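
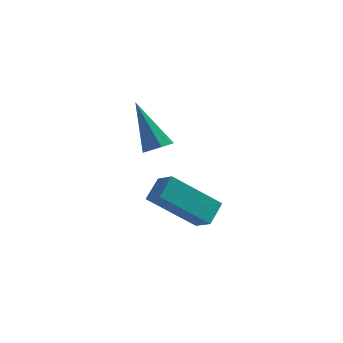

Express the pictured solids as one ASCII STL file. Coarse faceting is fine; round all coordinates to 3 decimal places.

solid 
facet normal -0.738 0.523 -0.427
outer loop
vertex 2.29 0.246 -2.332
vertex 2.452 1.003 -1.684
vertex 3.726 1.132 -3.727
endloop
endfacet
facet normal -0.161 -0.750 -0.642
outer loop
vertex 4.368 0.677 -3.356
vertex 2.29 0.246 -2.332
vertex 3.726 1.132 -3.727
endloop
endfacet
facet normal -0.738 0.523 -0.427
outer loop
vertex 3.726 1.132 -3.727
vertex 2.452 1.003 -1.684
vertex 3.888 1.89 -3.079
endloop
endfacet
facet normal 0.655 0.405 -0.638
outer loop
vertex 3.888 1.89 -3.079
vertex 4.368 0.677 -3.356
vertex 3.726 1.132 -3.727
endloop
endfacet
facet normal -0.655 -0.405 0.637
outer loop
vertex 2.29 0.246 -2.332
vertex 3.094 0.548 -1.313
vertex 2.452 1.003 -1.684
endloop
endfacet
facet normal -0.161 -0.749 -0.642
outer loop
vertex 2.932 -0.21 -1.961
vertex 2.29 0.246 -2.332
vertex 4.368 0.677 -3.356
endloop
endfacet
facet normal -0.656 -0.405 0.637
outer loop
vertex 2.932 -0.21 -1.961
vertex 3.094 0.548 -1.313
vertex 2.29 0.246 -2.332
endloop
endfacet
facet normal 0.160 0.750 0.642
outer loop
vertex 2.452 1.003 -1.684
vertex 3.094 0.548 -1.313
vertex 3.888 1.89 -3.079
endloop
endfacet
facet normal 0.656 0.405 -0.637
outer loop
vertex 4.53 1.434 -2.708
vertex 4.368 0.677 -3.356
vertex 3.888 1.89 -3.079
endloop
endfacet
facet normal 0.161 0.749 0.642
outer loop
vertex 3.888 1.89 -3.079
vertex 3.094 0.548 -1.313
vertex 4.53 1.434 -2.708
endloop
endfacet
facet normal 0.738 -0.523 0.427
outer loop
vertex 4.53 1.434 -2.708
vertex 2.932 -0.21 -1.961
vertex 4.368 0.677 -3.356
endloop
endfacet
facet normal 0.738 -0.523 0.427
outer loop
vertex 3.094 0.548 -1.313
vertex 2.932 -0.21 -1.961
vertex 4.53 1.434 -2.708
endloop
endfacet
facet normal 0.463 -0.201 -0.863
outer loop
vertex 3.174 0.403 0.245
vertex 2.685 0.435 -0.025
vertex 3.054 0.844 0.078
endloop
endfacet
facet normal 0.716 0.409 0.566
outer loop
vertex 3.174 0.403 0.245
vertex 3.054 0.844 0.078
vertex 1.735 0.845 1.745
endloop
endfacet
facet normal 0.462 -0.200 -0.864
outer loop
vertex 3.054 0.844 0.078
vertex 2.685 0.435 -0.025
vertex 2.655 0.976 -0.166
endloop
endfacet
facet normal 0.215 0.962 0.169
outer loop
vertex 3.054 0.844 0.078
vertex 2.655 0.976 -0.166
vertex 1.735 0.845 1.745
endloop
endfacet
facet normal 0.462 -0.200 -0.864
outer loop
vertex 2.655 0.976 -0.166
vertex 2.685 0.435 -0.025
vertex 2.279 0.702 -0.304
endloop
endfacet
facet normal -0.529 0.825 -0.198
outer loop
vertex 2.655 0.976 -0.166
vertex 2.279 0.702 -0.304
vertex 1.735 0.845 1.745
endloop
endfacet
facet normal 0.462 -0.200 -0.864
outer loop
vertex 2.279 0.702 -0.304
vertex 2.685 0.435 -0.025
vertex 2.208 0.226 -0.232
endloop
endfacet
facet normal -0.960 0.103 -0.262
outer loop
vertex 2.279 0.702 -0.304
vertex 2.208 0.226 -0.232
vertex 1.735 0.845 1.745
endloop
endfacet
facet normal 0.463 -0.200 -0.864
outer loop
vertex 2.208 0.226 -0.232
vertex 2.685 0.435 -0.025
vertex 2.496 -0.092 -0.004
endloop
endfacet
facet normal -0.751 -0.660 0.027
outer loop
vertex 2.208 0.226 -0.232
vertex 2.496 -0.092 -0.004
vertex 1.735 0.845 1.745
endloop
endfacet
facet normal 0.463 -0.200 -0.864
outer loop
vertex 2.496 -0.092 -0.004
vertex 2.685 0.435 -0.025
vertex 2.926 -0.013 0.208
endloop
endfacet
facet normal -0.059 -0.890 0.451
outer loop
vertex 2.496 -0.092 -0.004
vertex 2.926 -0.013 0.208
vertex 1.735 0.845 1.745
endloop
endfacet
facet normal 0.464 -0.200 -0.863
outer loop
vertex 2.926 -0.013 0.208
vertex 2.685 0.435 -0.025
vertex 3.174 0.403 0.245
endloop
endfacet
facet normal 0.593 -0.415 0.691
outer loop
vertex 2.926 -0.013 0.208
vertex 3.174 0.403 0.245
vertex 1.735 0.845 1.745
endloop
endfacet

endsolid


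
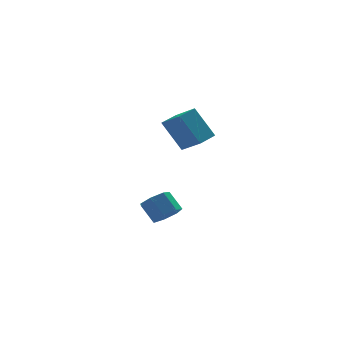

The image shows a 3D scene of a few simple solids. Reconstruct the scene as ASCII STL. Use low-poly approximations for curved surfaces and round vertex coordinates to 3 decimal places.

solid 
facet normal -0.832 -0.530 -0.164
outer loop
vertex -0.204 -3.53 2.815
vertex -0.878 -2.914 4.237
vertex -0.683 -2.581 2.177
endloop
endfacet
facet normal 0.398 -0.365 -0.842
outer loop
vertex 0.158 -2.046 2.343
vertex -0.204 -3.53 2.815
vertex -0.683 -2.581 2.177
endloop
endfacet
facet normal -0.832 -0.530 -0.164
outer loop
vertex -0.683 -2.581 2.177
vertex -0.878 -2.914 4.237
vertex -1.356 -1.965 3.599
endloop
endfacet
facet normal -0.386 0.766 -0.514
outer loop
vertex -1.356 -1.965 3.599
vertex 0.158 -2.046 2.343
vertex -0.683 -2.581 2.177
endloop
endfacet
facet normal 0.386 -0.766 0.515
outer loop
vertex -0.204 -3.53 2.815
vertex -0.037 -2.379 4.403
vertex -0.878 -2.914 4.237
endloop
endfacet
facet normal 0.399 -0.365 -0.841
outer loop
vertex 0.636 -2.995 2.981
vertex -0.204 -3.53 2.815
vertex 0.158 -2.046 2.343
endloop
endfacet
facet normal 0.386 -0.766 0.514
outer loop
vertex 0.636 -2.995 2.981
vertex -0.037 -2.379 4.403
vertex -0.204 -3.53 2.815
endloop
endfacet
facet normal -0.398 0.365 0.841
outer loop
vertex -0.878 -2.914 4.237
vertex -0.037 -2.379 4.403
vertex -1.356 -1.965 3.599
endloop
endfacet
facet normal -0.386 0.766 -0.515
outer loop
vertex -0.516 -1.43 3.765
vertex 0.158 -2.046 2.343
vertex -1.356 -1.965 3.599
endloop
endfacet
facet normal -0.399 0.365 0.842
outer loop
vertex -1.356 -1.965 3.599
vertex -0.037 -2.379 4.403
vertex -0.516 -1.43 3.765
endloop
endfacet
facet normal 0.832 0.530 0.165
outer loop
vertex -0.516 -1.43 3.765
vertex 0.636 -2.995 2.981
vertex 0.158 -2.046 2.343
endloop
endfacet
facet normal 0.832 0.530 0.164
outer loop
vertex -0.037 -2.379 4.403
vertex 0.636 -2.995 2.981
vertex -0.516 -1.43 3.765
endloop
endfacet
facet normal 0.311 -0.618 -0.722
outer loop
vertex -0.135 -1.171 -1.882
vertex -0.809 -1.13 -2.207
vertex -0.208 -0.696 -2.32
endloop
endfacet
facet normal 0.944 0.290 0.158
outer loop
vertex -0.135 -1.171 -1.882
vertex -0.208 -0.696 -2.32
vertex -0.477 -0.491 -1.087
endloop
endfacet
facet normal 0.944 0.291 0.158
outer loop
vertex -0.477 -0.491 -1.087
vertex -0.208 -0.696 -2.32
vertex -0.55 -0.016 -1.526
endloop
endfacet
facet normal -0.311 0.619 0.721
outer loop
vertex -0.477 -0.491 -1.087
vertex -0.55 -0.016 -1.526
vertex -1.151 -0.45 -1.413
endloop
endfacet
facet normal 0.310 -0.618 -0.723
outer loop
vertex -0.208 -0.696 -2.32
vertex -0.809 -1.13 -2.207
vertex -0.734 -0.547 -2.673
endloop
endfacet
facet normal 0.501 0.752 -0.429
outer loop
vertex -0.208 -0.696 -2.32
vertex -0.734 -0.547 -2.673
vertex -0.55 -0.016 -1.526
endloop
endfacet
facet normal 0.501 0.752 -0.429
outer loop
vertex -0.55 -0.016 -1.526
vertex -0.734 -0.547 -2.673
vertex -1.076 0.133 -1.879
endloop
endfacet
facet normal -0.310 0.618 0.723
outer loop
vertex -0.55 -0.016 -1.526
vertex -1.076 0.133 -1.879
vertex -1.151 -0.45 -1.413
endloop
endfacet
facet normal 0.312 -0.617 -0.722
outer loop
vertex -0.734 -0.547 -2.673
vertex -0.809 -1.13 -2.207
vertex -1.316 -0.838 -2.676
endloop
endfacet
facet normal -0.320 0.647 -0.692
outer loop
vertex -0.734 -0.547 -2.673
vertex -1.316 -0.838 -2.676
vertex -1.076 0.133 -1.879
endloop
endfacet
facet normal -0.321 0.647 -0.692
outer loop
vertex -1.076 0.133 -1.879
vertex -1.316 -0.838 -2.676
vertex -1.658 -0.158 -1.881
endloop
endfacet
facet normal -0.311 0.617 0.722
outer loop
vertex -1.076 0.133 -1.879
vertex -1.658 -0.158 -1.881
vertex -1.151 -0.45 -1.413
endloop
endfacet
facet normal 0.311 -0.619 -0.721
outer loop
vertex -1.316 -0.838 -2.676
vertex -0.809 -1.13 -2.207
vertex -1.517 -1.348 -2.325
endloop
endfacet
facet normal -0.899 0.055 -0.434
outer loop
vertex -1.316 -0.838 -2.676
vertex -1.517 -1.348 -2.325
vertex -1.658 -0.158 -1.881
endloop
endfacet
facet normal -0.899 0.056 -0.435
outer loop
vertex -1.658 -0.158 -1.881
vertex -1.517 -1.348 -2.325
vertex -1.859 -0.668 -1.531
endloop
endfacet
facet normal -0.311 0.618 0.722
outer loop
vertex -1.658 -0.158 -1.881
vertex -1.859 -0.668 -1.531
vertex -1.151 -0.45 -1.413
endloop
endfacet
facet normal 0.311 -0.618 -0.722
outer loop
vertex -1.517 -1.348 -2.325
vertex -0.809 -1.13 -2.207
vertex -1.184 -1.694 -1.886
endloop
endfacet
facet normal -0.801 -0.579 0.151
outer loop
vertex -1.517 -1.348 -2.325
vertex -1.184 -1.694 -1.886
vertex -1.859 -0.668 -1.531
endloop
endfacet
facet normal -0.801 -0.579 0.151
outer loop
vertex -1.859 -0.668 -1.531
vertex -1.184 -1.694 -1.886
vertex -1.526 -1.014 -1.091
endloop
endfacet
facet normal -0.311 0.619 0.722
outer loop
vertex -1.859 -0.668 -1.531
vertex -1.526 -1.014 -1.091
vertex -1.151 -0.45 -1.413
endloop
endfacet
facet normal 0.312 -0.618 -0.722
outer loop
vertex -1.184 -1.694 -1.886
vertex -0.809 -1.13 -2.207
vertex -0.569 -1.615 -1.688
endloop
endfacet
facet normal -0.100 -0.777 0.621
outer loop
vertex -1.184 -1.694 -1.886
vertex -0.569 -1.615 -1.688
vertex -1.526 -1.014 -1.091
endloop
endfacet
facet normal -0.100 -0.777 0.621
outer loop
vertex -1.526 -1.014 -1.091
vertex -0.569 -1.615 -1.688
vertex -0.911 -0.936 -0.894
endloop
endfacet
facet normal -0.310 0.618 0.722
outer loop
vertex -1.526 -1.014 -1.091
vertex -0.911 -0.936 -0.894
vertex -1.151 -0.45 -1.413
endloop
endfacet
facet normal 0.310 -0.619 -0.722
outer loop
vertex -0.569 -1.615 -1.688
vertex -0.809 -1.13 -2.207
vertex -0.135 -1.171 -1.882
endloop
endfacet
facet normal 0.677 -0.389 0.624
outer loop
vertex -0.569 -1.615 -1.688
vertex -0.135 -1.171 -1.882
vertex -0.911 -0.936 -0.894
endloop
endfacet
facet normal 0.677 -0.389 0.624
outer loop
vertex -0.911 -0.936 -0.894
vertex -0.135 -1.171 -1.882
vertex -0.477 -0.491 -1.087
endloop
endfacet
facet normal -0.312 0.617 0.722
outer loop
vertex -0.911 -0.936 -0.894
vertex -0.477 -0.491 -1.087
vertex -1.151 -0.45 -1.413
endloop
endfacet

endsolid


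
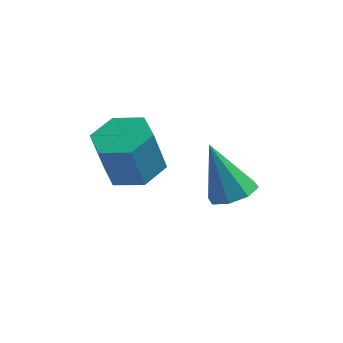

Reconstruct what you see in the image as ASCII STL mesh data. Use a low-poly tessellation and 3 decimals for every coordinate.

solid 
facet normal 0.411 -0.233 -0.881
outer loop
vertex 3.781 -0.378 -0.255
vertex 3.392 0.013 -0.54
vertex 3.957 0.061 -0.289
endloop
endfacet
facet normal 0.634 -0.196 0.748
outer loop
vertex 3.781 -0.378 -0.255
vertex 3.957 0.061 -0.289
vertex 2.768 0.367 0.8
endloop
endfacet
facet normal 0.411 -0.234 -0.881
outer loop
vertex 3.957 0.061 -0.289
vertex 3.392 0.013 -0.54
vertex 3.803 0.472 -0.47
endloop
endfacet
facet normal 0.652 0.497 0.573
outer loop
vertex 3.957 0.061 -0.289
vertex 3.803 0.472 -0.47
vertex 2.768 0.367 0.8
endloop
endfacet
facet normal 0.411 -0.234 -0.881
outer loop
vertex 3.803 0.472 -0.47
vertex 3.392 0.013 -0.54
vertex 3.408 0.613 -0.692
endloop
endfacet
facet normal 0.202 0.949 0.243
outer loop
vertex 3.803 0.472 -0.47
vertex 3.408 0.613 -0.692
vertex 2.768 0.367 0.8
endloop
endfacet
facet normal 0.410 -0.234 -0.882
outer loop
vertex 3.408 0.613 -0.692
vertex 3.392 0.013 -0.54
vertex 3.004 0.403 -0.824
endloop
endfacet
facet normal -0.449 0.892 -0.045
outer loop
vertex 3.408 0.613 -0.692
vertex 3.004 0.403 -0.824
vertex 2.768 0.367 0.8
endloop
endfacet
facet normal 0.410 -0.234 -0.881
outer loop
vertex 3.004 0.403 -0.824
vertex 3.392 0.013 -0.54
vertex 2.827 -0.036 -0.79
endloop
endfacet
facet normal -0.923 0.363 -0.126
outer loop
vertex 3.004 0.403 -0.824
vertex 2.827 -0.036 -0.79
vertex 2.768 0.367 0.8
endloop
endfacet
facet normal 0.410 -0.233 -0.882
outer loop
vertex 2.827 -0.036 -0.79
vertex 3.392 0.013 -0.54
vertex 2.982 -0.447 -0.609
endloop
endfacet
facet normal -0.942 -0.333 0.050
outer loop
vertex 2.827 -0.036 -0.79
vertex 2.982 -0.447 -0.609
vertex 2.768 0.367 0.8
endloop
endfacet
facet normal 0.410 -0.233 -0.882
outer loop
vertex 2.982 -0.447 -0.609
vertex 3.392 0.013 -0.54
vertex 3.377 -0.588 -0.388
endloop
endfacet
facet normal -0.492 -0.784 0.378
outer loop
vertex 2.982 -0.447 -0.609
vertex 3.377 -0.588 -0.388
vertex 2.768 0.367 0.8
endloop
endfacet
facet normal 0.411 -0.233 -0.881
outer loop
vertex 3.377 -0.588 -0.388
vertex 3.392 0.013 -0.54
vertex 3.781 -0.378 -0.255
endloop
endfacet
facet normal 0.159 -0.728 0.667
outer loop
vertex 3.377 -0.588 -0.388
vertex 3.781 -0.378 -0.255
vertex 2.768 0.367 0.8
endloop
endfacet
facet normal 0.220 0.098 -0.970
outer loop
vertex 2.173 -1.673 1.708
vertex 1.472 -1.632 1.553
vertex 1.844 -1.033 1.698
endloop
endfacet
facet normal 0.862 0.447 0.241
outer loop
vertex 2.173 -1.673 1.708
vertex 1.844 -1.033 1.698
vertex 1.91 -1.79 2.863
endloop
endfacet
facet normal 0.862 0.446 0.241
outer loop
vertex 1.91 -1.79 2.863
vertex 1.844 -1.033 1.698
vertex 1.581 -1.149 2.853
endloop
endfacet
facet normal -0.221 -0.099 0.970
outer loop
vertex 1.91 -1.79 2.863
vertex 1.581 -1.149 2.853
vertex 1.208 -1.748 2.707
endloop
endfacet
facet normal 0.221 0.097 -0.970
outer loop
vertex 1.844 -1.033 1.698
vertex 1.472 -1.632 1.553
vertex 1.142 -0.992 1.542
endloop
endfacet
facet normal 0.034 0.994 0.108
outer loop
vertex 1.844 -1.033 1.698
vertex 1.142 -0.992 1.542
vertex 1.581 -1.149 2.853
endloop
endfacet
facet normal 0.034 0.994 0.108
outer loop
vertex 1.581 -1.149 2.853
vertex 1.142 -0.992 1.542
vertex 0.879 -1.108 2.697
endloop
endfacet
facet normal -0.221 -0.099 0.970
outer loop
vertex 1.581 -1.149 2.853
vertex 0.879 -1.108 2.697
vertex 1.208 -1.748 2.707
endloop
endfacet
facet normal 0.221 0.098 -0.970
outer loop
vertex 1.142 -0.992 1.542
vertex 1.472 -1.632 1.553
vertex 0.77 -1.59 1.397
endloop
endfacet
facet normal -0.827 0.547 -0.133
outer loop
vertex 1.142 -0.992 1.542
vertex 0.77 -1.59 1.397
vertex 0.879 -1.108 2.697
endloop
endfacet
facet normal -0.827 0.546 -0.133
outer loop
vertex 0.879 -1.108 2.697
vertex 0.77 -1.59 1.397
vertex 0.507 -1.707 2.552
endloop
endfacet
facet normal -0.220 -0.098 0.970
outer loop
vertex 0.879 -1.108 2.697
vertex 0.507 -1.707 2.552
vertex 1.208 -1.748 2.707
endloop
endfacet
facet normal 0.221 0.099 -0.970
outer loop
vertex 0.77 -1.59 1.397
vertex 1.472 -1.632 1.553
vertex 1.099 -2.231 1.407
endloop
endfacet
facet normal -0.862 -0.446 -0.241
outer loop
vertex 0.77 -1.59 1.397
vertex 1.099 -2.231 1.407
vertex 0.507 -1.707 2.552
endloop
endfacet
facet normal -0.862 -0.447 -0.241
outer loop
vertex 0.507 -1.707 2.552
vertex 1.099 -2.231 1.407
vertex 0.836 -2.347 2.562
endloop
endfacet
facet normal -0.220 -0.098 0.970
outer loop
vertex 0.507 -1.707 2.552
vertex 0.836 -2.347 2.562
vertex 1.208 -1.748 2.707
endloop
endfacet
facet normal 0.221 0.099 -0.970
outer loop
vertex 1.099 -2.231 1.407
vertex 1.472 -1.632 1.553
vertex 1.801 -2.272 1.563
endloop
endfacet
facet normal -0.034 -0.994 -0.108
outer loop
vertex 1.099 -2.231 1.407
vertex 1.801 -2.272 1.563
vertex 0.836 -2.347 2.562
endloop
endfacet
facet normal -0.034 -0.994 -0.108
outer loop
vertex 0.836 -2.347 2.562
vertex 1.801 -2.272 1.563
vertex 1.538 -2.388 2.718
endloop
endfacet
facet normal -0.221 -0.097 0.970
outer loop
vertex 0.836 -2.347 2.562
vertex 1.538 -2.388 2.718
vertex 1.208 -1.748 2.707
endloop
endfacet
facet normal 0.220 0.098 -0.970
outer loop
vertex 1.801 -2.272 1.563
vertex 1.472 -1.632 1.553
vertex 2.173 -1.673 1.708
endloop
endfacet
facet normal 0.827 -0.546 0.134
outer loop
vertex 1.801 -2.272 1.563
vertex 2.173 -1.673 1.708
vertex 1.538 -2.388 2.718
endloop
endfacet
facet normal 0.827 -0.547 0.133
outer loop
vertex 1.538 -2.388 2.718
vertex 2.173 -1.673 1.708
vertex 1.91 -1.79 2.863
endloop
endfacet
facet normal -0.221 -0.098 0.970
outer loop
vertex 1.538 -2.388 2.718
vertex 1.91 -1.79 2.863
vertex 1.208 -1.748 2.707
endloop
endfacet

endsolid


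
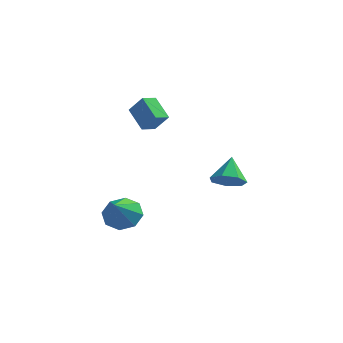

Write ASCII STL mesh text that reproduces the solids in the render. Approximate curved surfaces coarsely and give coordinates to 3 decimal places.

solid 
facet normal -0.650 0.468 0.599
outer loop
vertex -2.167 2.939 2.367
vertex -1.807 3.694 2.167
vertex -2.935 3.058 1.44
endloop
endfacet
facet normal -0.417 -0.878 0.233
outer loop
vertex -1.973 2.366 0.553
vertex -2.167 2.939 2.367
vertex -2.935 3.058 1.44
endloop
endfacet
facet normal -0.650 0.469 0.598
outer loop
vertex -2.935 3.058 1.44
vertex -1.807 3.694 2.167
vertex -2.575 3.814 1.239
endloop
endfacet
facet normal -0.635 0.099 -0.766
outer loop
vertex -2.575 3.814 1.239
vertex -1.973 2.366 0.553
vertex -2.935 3.058 1.44
endloop
endfacet
facet normal 0.635 -0.100 0.766
outer loop
vertex -2.167 2.939 2.367
vertex -0.845 3.002 1.28
vertex -1.807 3.694 2.167
endloop
endfacet
facet normal -0.418 -0.878 0.233
outer loop
vertex -1.205 2.246 1.481
vertex -2.167 2.939 2.367
vertex -1.973 2.366 0.553
endloop
endfacet
facet normal 0.635 -0.099 0.766
outer loop
vertex -1.205 2.246 1.481
vertex -0.845 3.002 1.28
vertex -2.167 2.939 2.367
endloop
endfacet
facet normal 0.418 0.878 -0.232
outer loop
vertex -1.807 3.694 2.167
vertex -0.845 3.002 1.28
vertex -2.575 3.814 1.239
endloop
endfacet
facet normal -0.634 0.099 -0.767
outer loop
vertex -1.613 3.121 0.353
vertex -1.973 2.366 0.553
vertex -2.575 3.814 1.239
endloop
endfacet
facet normal 0.418 0.878 -0.233
outer loop
vertex -2.575 3.814 1.239
vertex -0.845 3.002 1.28
vertex -1.613 3.121 0.353
endloop
endfacet
facet normal 0.650 -0.468 -0.598
outer loop
vertex -1.613 3.121 0.353
vertex -1.205 2.246 1.481
vertex -1.973 2.366 0.553
endloop
endfacet
facet normal 0.650 -0.469 -0.599
outer loop
vertex -0.845 3.002 1.28
vertex -1.205 2.246 1.481
vertex -1.613 3.121 0.353
endloop
endfacet
facet normal 0.133 -0.678 -0.722
outer loop
vertex 3.985 -0.198 -1.13
vertex 3.55 -0.786 -0.658
vertex 3.239 -0.223 -1.244
endloop
endfacet
facet normal 0.008 0.965 -0.261
outer loop
vertex 3.985 -0.198 -1.13
vertex 3.239 -0.223 -1.244
vertex 3.35 0.226 0.418
endloop
endfacet
facet normal 0.133 -0.678 -0.723
outer loop
vertex 3.239 -0.223 -1.244
vertex 3.55 -0.786 -0.658
vertex 2.727 -0.671 -0.918
endloop
endfacet
facet normal -0.701 0.698 -0.142
outer loop
vertex 3.239 -0.223 -1.244
vertex 2.727 -0.671 -0.918
vertex 3.35 0.226 0.418
endloop
endfacet
facet normal 0.133 -0.679 -0.722
outer loop
vertex 2.727 -0.671 -0.918
vertex 3.55 -0.786 -0.658
vertex 2.834 -1.206 -0.395
endloop
endfacet
facet normal -0.930 0.144 0.337
outer loop
vertex 2.727 -0.671 -0.918
vertex 2.834 -1.206 -0.395
vertex 3.35 0.226 0.418
endloop
endfacet
facet normal 0.133 -0.679 -0.722
outer loop
vertex 2.834 -1.206 -0.395
vertex 3.55 -0.786 -0.658
vertex 3.48 -1.424 -0.071
endloop
endfacet
facet normal -0.504 -0.282 0.816
outer loop
vertex 2.834 -1.206 -0.395
vertex 3.48 -1.424 -0.071
vertex 3.35 0.226 0.418
endloop
endfacet
facet normal 0.135 -0.679 -0.722
outer loop
vertex 3.48 -1.424 -0.071
vertex 3.55 -0.786 -0.658
vertex 4.178 -1.161 -0.188
endloop
endfacet
facet normal 0.253 -0.257 0.933
outer loop
vertex 3.48 -1.424 -0.071
vertex 4.178 -1.161 -0.188
vertex 3.35 0.226 0.418
endloop
endfacet
facet normal 0.134 -0.680 -0.721
outer loop
vertex 4.178 -1.161 -0.188
vertex 3.55 -0.786 -0.658
vertex 4.403 -0.616 -0.66
endloop
endfacet
facet normal 0.774 0.200 0.600
outer loop
vertex 4.178 -1.161 -0.188
vertex 4.403 -0.616 -0.66
vertex 3.35 0.226 0.418
endloop
endfacet
facet normal 0.134 -0.679 -0.722
outer loop
vertex 4.403 -0.616 -0.66
vertex 3.55 -0.786 -0.658
vertex 3.985 -0.198 -1.13
endloop
endfacet
facet normal 0.665 0.743 0.069
outer loop
vertex 4.403 -0.616 -0.66
vertex 3.985 -0.198 -1.13
vertex 3.35 0.226 0.418
endloop
endfacet
facet normal -0.094 0.740 -0.666
outer loop
vertex -0.067 -2.907 -3.212
vertex -0.831 -2.564 -2.723
vertex 0.127 -2.414 -2.692
endloop
endfacet
facet normal 0.895 -0.438 0.081
outer loop
vertex -0.067 -2.907 -3.212
vertex 0.127 -2.414 -2.692
vertex -0.669 -3.836 -1.577
endloop
endfacet
facet normal -0.094 0.739 -0.668
outer loop
vertex 0.127 -2.414 -2.692
vertex -0.831 -2.564 -2.723
vertex -0.241 -2.008 -2.191
endloop
endfacet
facet normal 0.809 0.008 0.588
outer loop
vertex 0.127 -2.414 -2.692
vertex -0.241 -2.008 -2.191
vertex -0.669 -3.836 -1.577
endloop
endfacet
facet normal -0.096 0.739 -0.667
outer loop
vertex -0.241 -2.008 -2.191
vertex -0.831 -2.564 -2.723
vertex -0.954 -1.929 -2.001
endloop
endfacet
facet normal 0.275 0.248 0.929
outer loop
vertex -0.241 -2.008 -2.191
vertex -0.954 -1.929 -2.001
vertex -0.669 -3.836 -1.577
endloop
endfacet
facet normal -0.094 0.740 -0.666
outer loop
vertex -0.954 -1.929 -2.001
vertex -0.831 -2.564 -2.723
vertex -1.596 -2.221 -2.235
endloop
endfacet
facet normal -0.396 0.143 0.907
outer loop
vertex -0.954 -1.929 -2.001
vertex -1.596 -2.221 -2.235
vertex -0.669 -3.836 -1.577
endloop
endfacet
facet normal -0.094 0.739 -0.667
outer loop
vertex -1.596 -2.221 -2.235
vertex -0.831 -2.564 -2.723
vertex -1.789 -2.715 -2.755
endloop
endfacet
facet normal -0.809 -0.246 0.534
outer loop
vertex -1.596 -2.221 -2.235
vertex -1.789 -2.715 -2.755
vertex -0.669 -3.836 -1.577
endloop
endfacet
facet normal -0.094 0.739 -0.667
outer loop
vertex -1.789 -2.715 -2.755
vertex -0.831 -2.564 -2.723
vertex -1.421 -3.12 -3.256
endloop
endfacet
facet normal -0.722 -0.691 0.029
outer loop
vertex -1.789 -2.715 -2.755
vertex -1.421 -3.12 -3.256
vertex -0.669 -3.836 -1.577
endloop
endfacet
facet normal -0.095 0.739 -0.667
outer loop
vertex -1.421 -3.12 -3.256
vertex -0.831 -2.564 -2.723
vertex -0.708 -3.2 -3.446
endloop
endfacet
facet normal -0.188 -0.931 -0.313
outer loop
vertex -1.421 -3.12 -3.256
vertex -0.708 -3.2 -3.446
vertex -0.669 -3.836 -1.577
endloop
endfacet
facet normal -0.095 0.739 -0.667
outer loop
vertex -0.708 -3.2 -3.446
vertex -0.831 -2.564 -2.723
vertex -0.067 -2.907 -3.212
endloop
endfacet
facet normal 0.484 -0.826 -0.291
outer loop
vertex -0.708 -3.2 -3.446
vertex -0.067 -2.907 -3.212
vertex -0.669 -3.836 -1.577
endloop
endfacet

endsolid


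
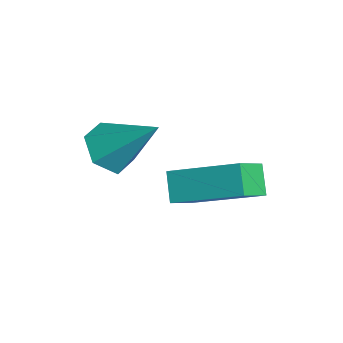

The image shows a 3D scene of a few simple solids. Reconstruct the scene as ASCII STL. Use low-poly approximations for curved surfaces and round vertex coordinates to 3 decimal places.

solid 
facet normal -0.500 -0.769 -0.398
outer loop
vertex 3.163 1.265 0.401
vertex 2.578 1.97 -0.227
vertex 3.768 1.201 -0.235
endloop
endfacet
facet normal 0.527 -0.635 0.565
outer loop
vertex 4.722 2.67 0.527
vertex 3.163 1.265 0.401
vertex 3.768 1.201 -0.235
endloop
endfacet
facet normal -0.500 -0.769 -0.399
outer loop
vertex 3.768 1.201 -0.235
vertex 2.578 1.97 -0.227
vertex 3.183 1.906 -0.862
endloop
endfacet
facet normal 0.688 -0.072 -0.722
outer loop
vertex 3.183 1.906 -0.862
vertex 4.722 2.67 0.527
vertex 3.768 1.201 -0.235
endloop
endfacet
facet normal -0.688 0.072 0.722
outer loop
vertex 3.163 1.265 0.401
vertex 3.532 3.439 0.535
vertex 2.578 1.97 -0.227
endloop
endfacet
facet normal 0.526 -0.635 0.566
outer loop
vertex 4.117 2.734 1.162
vertex 3.163 1.265 0.401
vertex 4.722 2.67 0.527
endloop
endfacet
facet normal -0.688 0.072 0.723
outer loop
vertex 4.117 2.734 1.162
vertex 3.532 3.439 0.535
vertex 3.163 1.265 0.401
endloop
endfacet
facet normal -0.526 0.635 -0.565
outer loop
vertex 2.578 1.97 -0.227
vertex 3.532 3.439 0.535
vertex 3.183 1.906 -0.862
endloop
endfacet
facet normal 0.688 -0.073 -0.722
outer loop
vertex 4.137 3.375 -0.101
vertex 4.722 2.67 0.527
vertex 3.183 1.906 -0.862
endloop
endfacet
facet normal -0.527 0.635 -0.565
outer loop
vertex 3.183 1.906 -0.862
vertex 3.532 3.439 0.535
vertex 4.137 3.375 -0.101
endloop
endfacet
facet normal 0.499 0.769 0.398
outer loop
vertex 4.137 3.375 -0.101
vertex 4.117 2.734 1.162
vertex 4.722 2.67 0.527
endloop
endfacet
facet normal 0.500 0.769 0.398
outer loop
vertex 3.532 3.439 0.535
vertex 4.117 2.734 1.162
vertex 4.137 3.375 -0.101
endloop
endfacet
facet normal -0.463 -0.570 -0.679
outer loop
vertex 2.67 0.232 0.104
vertex 2.065 0.161 0.576
vertex 2.093 0.741 0.07
endloop
endfacet
facet normal 0.608 0.659 -0.443
outer loop
vertex 2.67 0.232 0.104
vertex 2.093 0.741 0.07
vertex 2.875 1.159 1.764
endloop
endfacet
facet normal -0.464 -0.570 -0.679
outer loop
vertex 2.093 0.741 0.07
vertex 2.065 0.161 0.576
vertex 1.488 0.671 0.542
endloop
endfacet
facet normal -0.219 0.966 -0.137
outer loop
vertex 2.093 0.741 0.07
vertex 1.488 0.671 0.542
vertex 2.875 1.159 1.764
endloop
endfacet
facet normal -0.463 -0.569 -0.679
outer loop
vertex 1.488 0.671 0.542
vertex 2.065 0.161 0.576
vertex 1.46 0.091 1.047
endloop
endfacet
facet normal -0.663 0.510 0.549
outer loop
vertex 1.488 0.671 0.542
vertex 1.46 0.091 1.047
vertex 2.875 1.159 1.764
endloop
endfacet
facet normal -0.462 -0.571 -0.679
outer loop
vertex 1.46 0.091 1.047
vertex 2.065 0.161 0.576
vertex 2.037 -0.418 1.082
endloop
endfacet
facet normal -0.279 -0.252 0.927
outer loop
vertex 1.46 0.091 1.047
vertex 2.037 -0.418 1.082
vertex 2.875 1.159 1.764
endloop
endfacet
facet normal -0.464 -0.570 -0.678
outer loop
vertex 2.037 -0.418 1.082
vertex 2.065 0.161 0.576
vertex 2.641 -0.348 0.61
endloop
endfacet
facet normal 0.549 -0.560 0.620
outer loop
vertex 2.037 -0.418 1.082
vertex 2.641 -0.348 0.61
vertex 2.875 1.159 1.764
endloop
endfacet
facet normal -0.463 -0.569 -0.679
outer loop
vertex 2.641 -0.348 0.61
vertex 2.065 0.161 0.576
vertex 2.67 0.232 0.104
endloop
endfacet
facet normal 0.992 -0.105 -0.064
outer loop
vertex 2.641 -0.348 0.61
vertex 2.67 0.232 0.104
vertex 2.875 1.159 1.764
endloop
endfacet

endsolid


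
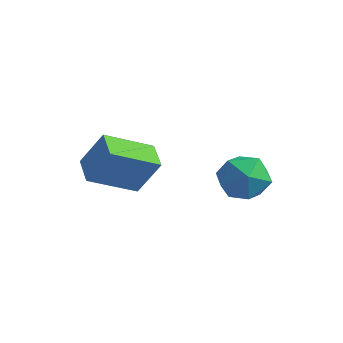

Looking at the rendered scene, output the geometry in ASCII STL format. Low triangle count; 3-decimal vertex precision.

solid 
facet normal -0.500 -0.731 0.464
outer loop
vertex -0.845 -4.132 1.216
vertex -1.706 -3.392 1.455
vertex -1.559 -4.518 -0.163
endloop
endfacet
facet normal 0.742 -0.638 -0.206
outer loop
vertex -0.554 -3.048 -1.095
vertex -0.845 -4.132 1.216
vertex -1.559 -4.518 -0.163
endloop
endfacet
facet normal -0.500 -0.731 0.463
outer loop
vertex -1.559 -4.518 -0.163
vertex -1.706 -3.392 1.455
vertex -2.42 -3.778 0.075
endloop
endfacet
facet normal -0.446 -0.242 -0.862
outer loop
vertex -2.42 -3.778 0.075
vertex -0.554 -3.048 -1.095
vertex -1.559 -4.518 -0.163
endloop
endfacet
facet normal 0.446 0.241 0.862
outer loop
vertex -0.845 -4.132 1.216
vertex -0.701 -1.922 0.523
vertex -1.706 -3.392 1.455
endloop
endfacet
facet normal 0.742 -0.638 -0.206
outer loop
vertex 0.16 -2.662 0.285
vertex -0.845 -4.132 1.216
vertex -0.554 -3.048 -1.095
endloop
endfacet
facet normal 0.446 0.241 0.862
outer loop
vertex 0.16 -2.662 0.285
vertex -0.701 -1.922 0.523
vertex -0.845 -4.132 1.216
endloop
endfacet
facet normal -0.742 0.638 0.206
outer loop
vertex -1.706 -3.392 1.455
vertex -0.701 -1.922 0.523
vertex -2.42 -3.778 0.075
endloop
endfacet
facet normal -0.446 -0.241 -0.862
outer loop
vertex -1.415 -2.308 -0.856
vertex -0.554 -3.048 -1.095
vertex -2.42 -3.778 0.075
endloop
endfacet
facet normal -0.742 0.638 0.206
outer loop
vertex -2.42 -3.778 0.075
vertex -0.701 -1.922 0.523
vertex -1.415 -2.308 -0.856
endloop
endfacet
facet normal 0.500 0.732 -0.463
outer loop
vertex -1.415 -2.308 -0.856
vertex 0.16 -2.662 0.285
vertex -0.554 -3.048 -1.095
endloop
endfacet
facet normal 0.500 0.731 -0.464
outer loop
vertex -0.701 -1.922 0.523
vertex 0.16 -2.662 0.285
vertex -1.415 -2.308 -0.856
endloop
endfacet
facet normal -0.901 0.428 -0.064
outer loop
vertex 1.633 -0.149 -1.148
vertex 1.204 -0.972 -0.611
vertex 1.572 -0.117 -0.078
endloop
endfacet
facet normal -0.386 0.921 -0.050
outer loop
vertex 1.633 -0.149 -1.148
vertex 1.572 -0.117 -0.078
vertex 2.458 0.227 -0.575
endloop
endfacet
facet normal 0.053 0.798 -0.600
outer loop
vertex 1.633 -0.149 -1.148
vertex 2.458 0.227 -0.575
vertex 2.637 -0.416 -1.415
endloop
endfacet
facet normal -0.193 0.230 -0.954
outer loop
vertex 1.633 -0.149 -1.148
vertex 2.637 -0.416 -1.415
vertex 1.862 -1.157 -1.437
endloop
endfacet
facet normal -0.782 0.001 -0.623
outer loop
vertex 1.633 -0.149 -1.148
vertex 1.862 -1.157 -1.437
vertex 1.204 -0.972 -0.611
endloop
endfacet
facet normal -0.014 0.833 0.552
outer loop
vertex 2.458 0.227 -0.575
vertex 1.572 -0.117 -0.078
vertex 2.538 -0.363 0.317
endloop
endfacet
facet normal -0.848 0.036 0.529
outer loop
vertex 1.572 -0.117 -0.078
vertex 1.204 -0.972 -0.611
vertex 1.763 -1.104 0.295
endloop
endfacet
facet normal -0.655 -0.656 -0.375
outer loop
vertex 1.204 -0.972 -0.611
vertex 1.862 -1.157 -1.437
vertex 1.942 -1.747 -0.545
endloop
endfacet
facet normal 0.299 -0.286 -0.910
outer loop
vertex 1.862 -1.157 -1.437
vertex 2.637 -0.416 -1.415
vertex 2.828 -1.403 -1.042
endloop
endfacet
facet normal 0.696 0.634 -0.337
outer loop
vertex 2.637 -0.416 -1.415
vertex 2.458 0.227 -0.575
vertex 3.196 -0.548 -0.509
endloop
endfacet
facet normal 0.193 -0.230 0.954
outer loop
vertex 2.767 -1.371 0.028
vertex 2.538 -0.363 0.317
vertex 1.763 -1.104 0.295
endloop
endfacet
facet normal -0.053 -0.798 0.600
outer loop
vertex 2.767 -1.371 0.028
vertex 1.763 -1.104 0.295
vertex 1.942 -1.747 -0.545
endloop
endfacet
facet normal 0.386 -0.921 0.050
outer loop
vertex 2.767 -1.371 0.028
vertex 1.942 -1.747 -0.545
vertex 2.828 -1.403 -1.042
endloop
endfacet
facet normal 0.901 -0.428 0.064
outer loop
vertex 2.767 -1.371 0.028
vertex 2.828 -1.403 -1.042
vertex 3.196 -0.548 -0.509
endloop
endfacet
facet normal 0.782 -0.001 0.623
outer loop
vertex 2.767 -1.371 0.028
vertex 3.196 -0.548 -0.509
vertex 2.538 -0.363 0.317
endloop
endfacet
facet normal -0.299 0.286 0.910
outer loop
vertex 1.763 -1.104 0.295
vertex 2.538 -0.363 0.317
vertex 1.572 -0.117 -0.078
endloop
endfacet
facet normal -0.696 -0.634 0.337
outer loop
vertex 1.942 -1.747 -0.545
vertex 1.763 -1.104 0.295
vertex 1.204 -0.972 -0.611
endloop
endfacet
facet normal 0.014 -0.833 -0.552
outer loop
vertex 2.828 -1.403 -1.042
vertex 1.942 -1.747 -0.545
vertex 1.862 -1.157 -1.437
endloop
endfacet
facet normal 0.848 -0.036 -0.529
outer loop
vertex 3.196 -0.548 -0.509
vertex 2.828 -1.403 -1.042
vertex 2.637 -0.416 -1.415
endloop
endfacet
facet normal 0.655 0.656 0.375
outer loop
vertex 2.538 -0.363 0.317
vertex 3.196 -0.548 -0.509
vertex 2.458 0.227 -0.575
endloop
endfacet

endsolid


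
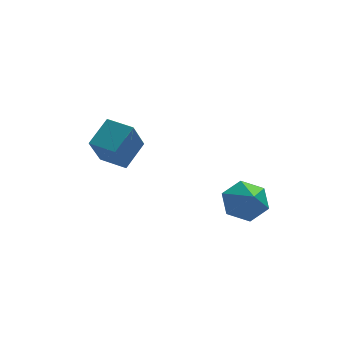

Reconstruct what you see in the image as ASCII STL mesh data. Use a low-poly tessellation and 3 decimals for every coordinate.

solid 
facet normal -0.290 -0.454 0.843
outer loop
vertex 0.469 0.993 0.212
vertex -0.37 1.685 0.296
vertex -0.26 0.192 -0.47
endloop
endfacet
facet normal 0.769 -0.635 -0.077
outer loop
vertex 0.19 0.895 -1.776
vertex 0.469 0.993 0.212
vertex -0.26 0.192 -0.47
endloop
endfacet
facet normal -0.290 -0.454 0.843
outer loop
vertex -0.26 0.192 -0.47
vertex -0.37 1.685 0.296
vertex -1.098 0.883 -0.386
endloop
endfacet
facet normal -0.569 -0.626 -0.533
outer loop
vertex -1.098 0.883 -0.386
vertex 0.19 0.895 -1.776
vertex -0.26 0.192 -0.47
endloop
endfacet
facet normal 0.569 0.626 0.533
outer loop
vertex 0.469 0.993 0.212
vertex 0.08 2.388 -1.01
vertex -0.37 1.685 0.296
endloop
endfacet
facet normal 0.770 -0.634 -0.077
outer loop
vertex 0.918 1.697 -1.094
vertex 0.469 0.993 0.212
vertex 0.19 0.895 -1.776
endloop
endfacet
facet normal 0.569 0.626 0.533
outer loop
vertex 0.918 1.697 -1.094
vertex 0.08 2.388 -1.01
vertex 0.469 0.993 0.212
endloop
endfacet
facet normal -0.770 0.634 0.076
outer loop
vertex -0.37 1.685 0.296
vertex 0.08 2.388 -1.01
vertex -1.098 0.883 -0.386
endloop
endfacet
facet normal -0.569 -0.626 -0.533
outer loop
vertex -0.649 1.587 -1.692
vertex 0.19 0.895 -1.776
vertex -1.098 0.883 -0.386
endloop
endfacet
facet normal -0.769 0.634 0.077
outer loop
vertex -1.098 0.883 -0.386
vertex 0.08 2.388 -1.01
vertex -0.649 1.587 -1.692
endloop
endfacet
facet normal 0.290 0.454 -0.843
outer loop
vertex -0.649 1.587 -1.692
vertex 0.918 1.697 -1.094
vertex 0.19 0.895 -1.776
endloop
endfacet
facet normal 0.290 0.454 -0.843
outer loop
vertex 0.08 2.388 -1.01
vertex 0.918 1.697 -1.094
vertex -0.649 1.587 -1.692
endloop
endfacet
facet normal -0.096 0.741 -0.664
outer loop
vertex 4.635 -2.334 -2.112
vertex 3.861 -2.144 -1.788
vertex 4.565 -1.767 -1.469
endloop
endfacet
facet normal 0.898 -0.277 0.342
outer loop
vertex 4.635 -2.334 -2.112
vertex 4.565 -1.767 -1.469
vertex 3.979 -3.056 -0.972
endloop
endfacet
facet normal -0.096 0.741 -0.664
outer loop
vertex 4.565 -1.767 -1.469
vertex 3.861 -2.144 -1.788
vertex 3.792 -1.577 -1.145
endloop
endfacet
facet normal 0.414 0.157 0.896
outer loop
vertex 4.565 -1.767 -1.469
vertex 3.792 -1.577 -1.145
vertex 3.979 -3.056 -0.972
endloop
endfacet
facet normal -0.096 0.741 -0.664
outer loop
vertex 3.792 -1.577 -1.145
vertex 3.861 -2.144 -1.788
vertex 3.088 -1.954 -1.464
endloop
endfacet
facet normal -0.434 0.050 0.899
outer loop
vertex 3.792 -1.577 -1.145
vertex 3.088 -1.954 -1.464
vertex 3.979 -3.056 -0.972
endloop
endfacet
facet normal -0.095 0.743 -0.663
outer loop
vertex 3.088 -1.954 -1.464
vertex 3.861 -2.144 -1.788
vertex 3.157 -2.52 -2.108
endloop
endfacet
facet normal -0.799 -0.491 0.346
outer loop
vertex 3.088 -1.954 -1.464
vertex 3.157 -2.52 -2.108
vertex 3.979 -3.056 -0.972
endloop
endfacet
facet normal -0.095 0.742 -0.664
outer loop
vertex 3.157 -2.52 -2.108
vertex 3.861 -2.144 -1.788
vertex 3.931 -2.71 -2.431
endloop
endfacet
facet normal -0.315 -0.926 -0.209
outer loop
vertex 3.157 -2.52 -2.108
vertex 3.931 -2.71 -2.431
vertex 3.979 -3.056 -0.972
endloop
endfacet
facet normal -0.096 0.742 -0.664
outer loop
vertex 3.931 -2.71 -2.431
vertex 3.861 -2.144 -1.788
vertex 4.635 -2.334 -2.112
endloop
endfacet
facet normal 0.533 -0.819 -0.212
outer loop
vertex 3.931 -2.71 -2.431
vertex 4.635 -2.334 -2.112
vertex 3.979 -3.056 -0.972
endloop
endfacet

endsolid


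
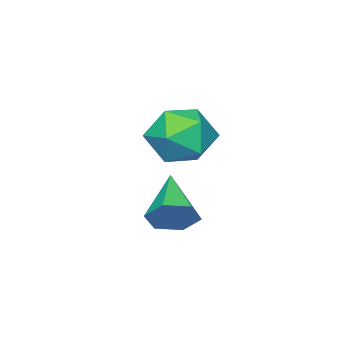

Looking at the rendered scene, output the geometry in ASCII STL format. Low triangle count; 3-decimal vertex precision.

solid 
facet normal 0.634 0.622 -0.461
outer loop
vertex 0.423 4.033 2.311
vertex -0.056 4.001 1.609
vertex -0.207 4.593 2.2
endloop
endfacet
facet normal -0.010 0.184 0.983
outer loop
vertex 0.423 4.033 2.311
vertex -0.207 4.593 2.2
vertex -1.324 2.759 2.531
endloop
endfacet
facet normal 0.634 0.621 -0.460
outer loop
vertex -0.207 4.593 2.2
vertex -0.056 4.001 1.609
vertex -0.685 4.561 1.498
endloop
endfacet
facet normal -0.717 0.520 0.464
outer loop
vertex -0.207 4.593 2.2
vertex -0.685 4.561 1.498
vertex -1.324 2.759 2.531
endloop
endfacet
facet normal 0.634 0.621 -0.461
outer loop
vertex -0.685 4.561 1.498
vertex -0.056 4.001 1.609
vertex -0.535 3.969 0.907
endloop
endfacet
facet normal -0.926 0.123 -0.358
outer loop
vertex -0.685 4.561 1.498
vertex -0.535 3.969 0.907
vertex -1.324 2.759 2.531
endloop
endfacet
facet normal 0.634 0.621 -0.461
outer loop
vertex -0.535 3.969 0.907
vertex -0.056 4.001 1.609
vertex 0.095 3.408 1.018
endloop
endfacet
facet normal -0.428 -0.612 -0.664
outer loop
vertex -0.535 3.969 0.907
vertex 0.095 3.408 1.018
vertex -1.324 2.759 2.531
endloop
endfacet
facet normal 0.635 0.621 -0.460
outer loop
vertex 0.095 3.408 1.018
vertex -0.056 4.001 1.609
vertex 0.573 3.44 1.72
endloop
endfacet
facet normal 0.278 -0.949 -0.146
outer loop
vertex 0.095 3.408 1.018
vertex 0.573 3.44 1.72
vertex -1.324 2.759 2.531
endloop
endfacet
facet normal 0.635 0.620 -0.461
outer loop
vertex 0.573 3.44 1.72
vertex -0.056 4.001 1.609
vertex 0.423 4.033 2.311
endloop
endfacet
facet normal 0.487 -0.551 0.677
outer loop
vertex 0.573 3.44 1.72
vertex 0.423 4.033 2.311
vertex -1.324 2.759 2.531
endloop
endfacet
facet normal -0.268 -0.524 0.808
outer loop
vertex -4.24 1.26 3.965
vertex -3.73 0.221 3.461
vertex -3.03 0.981 4.186
endloop
endfacet
facet normal -0.142 0.158 0.977
outer loop
vertex -4.24 1.26 3.965
vertex -3.03 0.981 4.186
vertex -3.368 2.172 3.944
endloop
endfacet
facet normal -0.578 0.566 0.587
outer loop
vertex -4.24 1.26 3.965
vertex -3.368 2.172 3.944
vertex -4.278 2.149 3.07
endloop
endfacet
facet normal -0.975 0.136 0.177
outer loop
vertex -4.24 1.26 3.965
vertex -4.278 2.149 3.07
vertex -4.501 0.943 2.771
endloop
endfacet
facet normal -0.783 -0.537 0.314
outer loop
vertex -4.24 1.26 3.965
vertex -4.501 0.943 2.771
vertex -3.73 0.221 3.461
endloop
endfacet
facet normal 0.529 0.311 0.790
outer loop
vertex -3.368 2.172 3.944
vertex -3.03 0.981 4.186
vertex -2.319 1.697 3.429
endloop
endfacet
facet normal 0.324 -0.792 0.517
outer loop
vertex -3.03 0.981 4.186
vertex -3.73 0.221 3.461
vertex -2.542 0.491 3.13
endloop
endfacet
facet normal -0.508 -0.813 -0.284
outer loop
vertex -3.73 0.221 3.461
vertex -4.501 0.943 2.771
vertex -3.452 0.468 2.256
endloop
endfacet
facet normal -0.817 0.277 -0.506
outer loop
vertex -4.501 0.943 2.771
vertex -4.278 2.149 3.07
vertex -3.79 1.659 2.014
endloop
endfacet
facet normal -0.177 0.971 0.158
outer loop
vertex -4.278 2.149 3.07
vertex -3.368 2.172 3.944
vertex -3.09 2.419 2.739
endloop
endfacet
facet normal 0.975 -0.136 -0.177
outer loop
vertex -2.58 1.38 2.235
vertex -2.319 1.697 3.429
vertex -2.542 0.491 3.13
endloop
endfacet
facet normal 0.578 -0.566 -0.587
outer loop
vertex -2.58 1.38 2.235
vertex -2.542 0.491 3.13
vertex -3.452 0.468 2.256
endloop
endfacet
facet normal 0.142 -0.158 -0.977
outer loop
vertex -2.58 1.38 2.235
vertex -3.452 0.468 2.256
vertex -3.79 1.659 2.014
endloop
endfacet
facet normal 0.268 0.524 -0.808
outer loop
vertex -2.58 1.38 2.235
vertex -3.79 1.659 2.014
vertex -3.09 2.419 2.739
endloop
endfacet
facet normal 0.783 0.537 -0.314
outer loop
vertex -2.58 1.38 2.235
vertex -3.09 2.419 2.739
vertex -2.319 1.697 3.429
endloop
endfacet
facet normal 0.817 -0.277 0.506
outer loop
vertex -2.542 0.491 3.13
vertex -2.319 1.697 3.429
vertex -3.03 0.981 4.186
endloop
endfacet
facet normal 0.177 -0.971 -0.158
outer loop
vertex -3.452 0.468 2.256
vertex -2.542 0.491 3.13
vertex -3.73 0.221 3.461
endloop
endfacet
facet normal -0.529 -0.311 -0.790
outer loop
vertex -3.79 1.659 2.014
vertex -3.452 0.468 2.256
vertex -4.501 0.943 2.771
endloop
endfacet
facet normal -0.324 0.792 -0.517
outer loop
vertex -3.09 2.419 2.739
vertex -3.79 1.659 2.014
vertex -4.278 2.149 3.07
endloop
endfacet
facet normal 0.508 0.813 0.284
outer loop
vertex -2.319 1.697 3.429
vertex -3.09 2.419 2.739
vertex -3.368 2.172 3.944
endloop
endfacet

endsolid


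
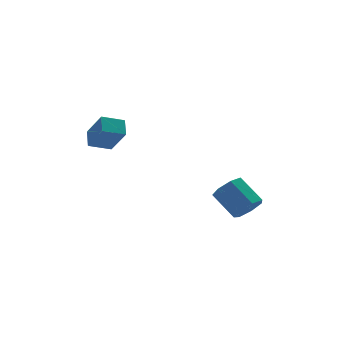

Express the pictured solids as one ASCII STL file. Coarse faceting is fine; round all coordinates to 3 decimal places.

solid 
facet normal -0.923 0.198 0.331
outer loop
vertex -3.199 -0.254 3.48
vertex -3.432 0.61 2.313
vertex -3.508 -0.944 3.031
endloop
endfacet
facet normal 0.158 -0.587 0.794
outer loop
vertex -2.548 -1.15 2.687
vertex -3.199 -0.254 3.48
vertex -3.508 -0.944 3.031
endloop
endfacet
facet normal -0.923 0.198 0.331
outer loop
vertex -3.508 -0.944 3.031
vertex -3.432 0.61 2.313
vertex -3.741 -0.081 1.864
endloop
endfacet
facet normal -0.351 -0.785 -0.510
outer loop
vertex -3.741 -0.081 1.864
vertex -2.548 -1.15 2.687
vertex -3.508 -0.944 3.031
endloop
endfacet
facet normal 0.351 0.785 0.511
outer loop
vertex -3.199 -0.254 3.48
vertex -2.472 0.404 1.969
vertex -3.432 0.61 2.313
endloop
endfacet
facet normal 0.159 -0.587 0.794
outer loop
vertex -2.239 -0.459 3.136
vertex -3.199 -0.254 3.48
vertex -2.548 -1.15 2.687
endloop
endfacet
facet normal 0.351 0.785 0.511
outer loop
vertex -2.239 -0.459 3.136
vertex -2.472 0.404 1.969
vertex -3.199 -0.254 3.48
endloop
endfacet
facet normal -0.159 0.587 -0.794
outer loop
vertex -3.432 0.61 2.313
vertex -2.472 0.404 1.969
vertex -3.741 -0.081 1.864
endloop
endfacet
facet normal -0.351 -0.785 -0.511
outer loop
vertex -2.781 -0.286 1.52
vertex -2.548 -1.15 2.687
vertex -3.741 -0.081 1.864
endloop
endfacet
facet normal -0.159 0.587 -0.793
outer loop
vertex -3.741 -0.081 1.864
vertex -2.472 0.404 1.969
vertex -2.781 -0.286 1.52
endloop
endfacet
facet normal 0.923 -0.198 -0.331
outer loop
vertex -2.781 -0.286 1.52
vertex -2.239 -0.459 3.136
vertex -2.548 -1.15 2.687
endloop
endfacet
facet normal 0.923 -0.198 -0.331
outer loop
vertex -2.472 0.404 1.969
vertex -2.239 -0.459 3.136
vertex -2.781 -0.286 1.52
endloop
endfacet
facet normal 0.239 -0.776 -0.584
outer loop
vertex 3.176 -2.4 -2.209
vertex 2.43 -2.576 -2.281
vertex 2.859 -2.112 -2.722
endloop
endfacet
facet normal 0.847 0.460 -0.265
outer loop
vertex 3.176 -2.4 -2.209
vertex 2.859 -2.112 -2.722
vertex 2.816 -1.229 -1.328
endloop
endfacet
facet normal 0.847 0.460 -0.265
outer loop
vertex 2.816 -1.229 -1.328
vertex 2.859 -2.112 -2.722
vertex 2.499 -0.941 -1.84
endloop
endfacet
facet normal -0.238 0.776 0.584
outer loop
vertex 2.816 -1.229 -1.328
vertex 2.499 -0.941 -1.84
vertex 2.07 -1.404 -1.399
endloop
endfacet
facet normal 0.238 -0.776 -0.585
outer loop
vertex 2.859 -2.112 -2.722
vertex 2.43 -2.576 -2.281
vertex 2.218 -2.173 -2.902
endloop
endfacet
facet normal 0.156 0.624 -0.765
outer loop
vertex 2.859 -2.112 -2.722
vertex 2.218 -2.173 -2.902
vertex 2.499 -0.941 -1.84
endloop
endfacet
facet normal 0.156 0.624 -0.765
outer loop
vertex 2.499 -0.941 -1.84
vertex 2.218 -2.173 -2.902
vertex 1.858 -1.002 -2.02
endloop
endfacet
facet normal -0.238 0.776 0.584
outer loop
vertex 2.499 -0.941 -1.84
vertex 1.858 -1.002 -2.02
vertex 2.07 -1.404 -1.399
endloop
endfacet
facet normal 0.238 -0.776 -0.585
outer loop
vertex 2.218 -2.173 -2.902
vertex 2.43 -2.576 -2.281
vertex 1.737 -2.537 -2.615
endloop
endfacet
facet normal -0.652 0.318 -0.689
outer loop
vertex 2.218 -2.173 -2.902
vertex 1.737 -2.537 -2.615
vertex 1.858 -1.002 -2.02
endloop
endfacet
facet normal -0.652 0.318 -0.689
outer loop
vertex 1.858 -1.002 -2.02
vertex 1.737 -2.537 -2.615
vertex 1.377 -1.366 -1.733
endloop
endfacet
facet normal -0.239 0.776 0.584
outer loop
vertex 1.858 -1.002 -2.02
vertex 1.377 -1.366 -1.733
vertex 2.07 -1.404 -1.399
endloop
endfacet
facet normal 0.238 -0.776 -0.584
outer loop
vertex 1.737 -2.537 -2.615
vertex 2.43 -2.576 -2.281
vertex 1.778 -2.93 -2.076
endloop
endfacet
facet normal -0.969 -0.228 -0.093
outer loop
vertex 1.737 -2.537 -2.615
vertex 1.778 -2.93 -2.076
vertex 1.377 -1.366 -1.733
endloop
endfacet
facet normal -0.969 -0.228 -0.093
outer loop
vertex 1.377 -1.366 -1.733
vertex 1.778 -2.93 -2.076
vertex 1.418 -1.759 -1.194
endloop
endfacet
facet normal -0.239 0.776 0.584
outer loop
vertex 1.377 -1.366 -1.733
vertex 1.418 -1.759 -1.194
vertex 2.07 -1.404 -1.399
endloop
endfacet
facet normal 0.238 -0.777 -0.583
outer loop
vertex 1.778 -2.93 -2.076
vertex 2.43 -2.576 -2.281
vertex 2.31 -3.056 -1.691
endloop
endfacet
facet normal -0.557 -0.602 0.572
outer loop
vertex 1.778 -2.93 -2.076
vertex 2.31 -3.056 -1.691
vertex 1.418 -1.759 -1.194
endloop
endfacet
facet normal -0.556 -0.602 0.573
outer loop
vertex 1.418 -1.759 -1.194
vertex 2.31 -3.056 -1.691
vertex 1.95 -1.885 -0.81
endloop
endfacet
facet normal -0.238 0.775 0.585
outer loop
vertex 1.418 -1.759 -1.194
vertex 1.95 -1.885 -0.81
vertex 2.07 -1.404 -1.399
endloop
endfacet
facet normal 0.238 -0.777 -0.583
outer loop
vertex 2.31 -3.056 -1.691
vertex 2.43 -2.576 -2.281
vertex 2.932 -2.82 -1.751
endloop
endfacet
facet normal 0.276 -0.522 0.807
outer loop
vertex 2.31 -3.056 -1.691
vertex 2.932 -2.82 -1.751
vertex 1.95 -1.885 -0.81
endloop
endfacet
facet normal 0.275 -0.523 0.807
outer loop
vertex 1.95 -1.885 -0.81
vertex 2.932 -2.82 -1.751
vertex 2.572 -1.649 -0.869
endloop
endfacet
facet normal -0.239 0.775 0.585
outer loop
vertex 1.95 -1.885 -0.81
vertex 2.572 -1.649 -0.869
vertex 2.07 -1.404 -1.399
endloop
endfacet
facet normal 0.239 -0.776 -0.584
outer loop
vertex 2.932 -2.82 -1.751
vertex 2.43 -2.576 -2.281
vertex 3.176 -2.4 -2.209
endloop
endfacet
facet normal 0.900 -0.050 0.434
outer loop
vertex 2.932 -2.82 -1.751
vertex 3.176 -2.4 -2.209
vertex 2.572 -1.649 -0.869
endloop
endfacet
facet normal 0.900 -0.049 0.433
outer loop
vertex 2.572 -1.649 -0.869
vertex 3.176 -2.4 -2.209
vertex 2.816 -1.229 -1.328
endloop
endfacet
facet normal -0.238 0.776 0.584
outer loop
vertex 2.572 -1.649 -0.869
vertex 2.816 -1.229 -1.328
vertex 2.07 -1.404 -1.399
endloop
endfacet

endsolid


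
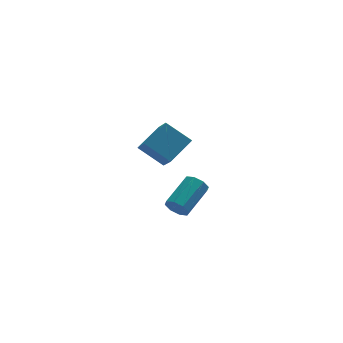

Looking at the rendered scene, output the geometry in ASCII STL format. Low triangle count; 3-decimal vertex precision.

solid 
facet normal -0.671 0.460 0.582
outer loop
vertex 2.779 4.003 3.015
vertex 2.734 5.059 2.128
vertex 1.712 3.355 2.297
endloop
endfacet
facet normal 0.032 -0.765 0.643
outer loop
vertex 2.666 2.701 1.472
vertex 2.779 4.003 3.015
vertex 1.712 3.355 2.297
endloop
endfacet
facet normal -0.671 0.460 0.581
outer loop
vertex 1.712 3.355 2.297
vertex 2.734 5.059 2.128
vertex 1.668 4.411 1.41
endloop
endfacet
facet normal -0.740 -0.450 -0.499
outer loop
vertex 1.668 4.411 1.41
vertex 2.666 2.701 1.472
vertex 1.712 3.355 2.297
endloop
endfacet
facet normal 0.740 0.451 0.499
outer loop
vertex 2.779 4.003 3.015
vertex 3.688 4.405 1.303
vertex 2.734 5.059 2.128
endloop
endfacet
facet normal 0.032 -0.765 0.643
outer loop
vertex 3.732 3.349 2.19
vertex 2.779 4.003 3.015
vertex 2.666 2.701 1.472
endloop
endfacet
facet normal 0.741 0.450 0.499
outer loop
vertex 3.732 3.349 2.19
vertex 3.688 4.405 1.303
vertex 2.779 4.003 3.015
endloop
endfacet
facet normal -0.032 0.765 -0.643
outer loop
vertex 2.734 5.059 2.128
vertex 3.688 4.405 1.303
vertex 1.668 4.411 1.41
endloop
endfacet
facet normal -0.741 -0.450 -0.499
outer loop
vertex 2.621 3.757 0.585
vertex 2.666 2.701 1.472
vertex 1.668 4.411 1.41
endloop
endfacet
facet normal -0.032 0.765 -0.643
outer loop
vertex 1.668 4.411 1.41
vertex 3.688 4.405 1.303
vertex 2.621 3.757 0.585
endloop
endfacet
facet normal 0.671 -0.460 -0.581
outer loop
vertex 2.621 3.757 0.585
vertex 3.732 3.349 2.19
vertex 2.666 2.701 1.472
endloop
endfacet
facet normal 0.671 -0.460 -0.581
outer loop
vertex 3.688 4.405 1.303
vertex 3.732 3.349 2.19
vertex 2.621 3.757 0.585
endloop
endfacet
facet normal -0.675 -0.615 -0.409
outer loop
vertex 2.296 -1.471 1.043
vertex 1.921 -1.303 1.409
vertex 2.076 -1.139 0.907
endloop
endfacet
facet normal 0.522 -0.004 -0.853
outer loop
vertex 2.296 -1.471 1.043
vertex 2.076 -1.139 0.907
vertex 3.354 -0.504 1.686
endloop
endfacet
facet normal 0.522 -0.004 -0.853
outer loop
vertex 3.354 -0.504 1.686
vertex 2.076 -1.139 0.907
vertex 3.134 -0.173 1.55
endloop
endfacet
facet normal 0.673 0.616 0.410
outer loop
vertex 3.354 -0.504 1.686
vertex 3.134 -0.173 1.55
vertex 2.979 -0.337 2.051
endloop
endfacet
facet normal -0.674 -0.615 -0.409
outer loop
vertex 2.076 -1.139 0.907
vertex 1.921 -1.303 1.409
vertex 1.765 -0.903 1.065
endloop
endfacet
facet normal -0.001 0.555 -0.832
outer loop
vertex 2.076 -1.139 0.907
vertex 1.765 -0.903 1.065
vertex 3.134 -0.173 1.55
endloop
endfacet
facet normal -0.001 0.555 -0.832
outer loop
vertex 3.134 -0.173 1.55
vertex 1.765 -0.903 1.065
vertex 2.822 0.063 1.708
endloop
endfacet
facet normal 0.673 0.616 0.410
outer loop
vertex 3.134 -0.173 1.55
vertex 2.822 0.063 1.708
vertex 2.979 -0.337 2.051
endloop
endfacet
facet normal -0.673 -0.615 -0.411
outer loop
vertex 1.765 -0.903 1.065
vertex 1.921 -1.303 1.409
vertex 1.545 -0.902 1.424
endloop
endfacet
facet normal -0.524 0.788 -0.323
outer loop
vertex 1.765 -0.903 1.065
vertex 1.545 -0.902 1.424
vertex 2.822 0.063 1.708
endloop
endfacet
facet normal -0.524 0.788 -0.322
outer loop
vertex 2.822 0.063 1.708
vertex 1.545 -0.902 1.424
vertex 2.603 0.064 2.067
endloop
endfacet
facet normal 0.674 0.615 0.409
outer loop
vertex 2.822 0.063 1.708
vertex 2.603 0.064 2.067
vertex 2.979 -0.337 2.051
endloop
endfacet
facet normal -0.673 -0.616 -0.410
outer loop
vertex 1.545 -0.902 1.424
vertex 1.921 -1.303 1.409
vertex 1.546 -1.136 1.774
endloop
endfacet
facet normal -0.739 0.559 0.376
outer loop
vertex 1.545 -0.902 1.424
vertex 1.546 -1.136 1.774
vertex 2.603 0.064 2.067
endloop
endfacet
facet normal -0.739 0.560 0.375
outer loop
vertex 2.603 0.064 2.067
vertex 1.546 -1.136 1.774
vertex 2.604 -0.169 2.417
endloop
endfacet
facet normal 0.674 0.616 0.408
outer loop
vertex 2.603 0.064 2.067
vertex 2.604 -0.169 2.417
vertex 2.979 -0.337 2.051
endloop
endfacet
facet normal -0.673 -0.616 -0.410
outer loop
vertex 1.546 -1.136 1.774
vertex 1.921 -1.303 1.409
vertex 1.766 -1.467 1.91
endloop
endfacet
facet normal -0.522 0.004 0.853
outer loop
vertex 1.546 -1.136 1.774
vertex 1.766 -1.467 1.91
vertex 2.604 -0.169 2.417
endloop
endfacet
facet normal -0.522 0.004 0.853
outer loop
vertex 2.604 -0.169 2.417
vertex 1.766 -1.467 1.91
vertex 2.824 -0.501 2.553
endloop
endfacet
facet normal 0.675 0.615 0.409
outer loop
vertex 2.604 -0.169 2.417
vertex 2.824 -0.501 2.553
vertex 2.979 -0.337 2.051
endloop
endfacet
facet normal -0.673 -0.616 -0.410
outer loop
vertex 1.766 -1.467 1.91
vertex 1.921 -1.303 1.409
vertex 2.078 -1.703 1.752
endloop
endfacet
facet normal 0.001 -0.555 0.832
outer loop
vertex 1.766 -1.467 1.91
vertex 2.078 -1.703 1.752
vertex 2.824 -0.501 2.553
endloop
endfacet
facet normal 0.001 -0.555 0.832
outer loop
vertex 2.824 -0.501 2.553
vertex 2.078 -1.703 1.752
vertex 3.135 -0.737 2.395
endloop
endfacet
facet normal 0.674 0.615 0.409
outer loop
vertex 2.824 -0.501 2.553
vertex 3.135 -0.737 2.395
vertex 2.979 -0.337 2.051
endloop
endfacet
facet normal -0.674 -0.615 -0.409
outer loop
vertex 2.078 -1.703 1.752
vertex 1.921 -1.303 1.409
vertex 2.297 -1.704 1.393
endloop
endfacet
facet normal 0.524 -0.788 0.322
outer loop
vertex 2.078 -1.703 1.752
vertex 2.297 -1.704 1.393
vertex 3.135 -0.737 2.395
endloop
endfacet
facet normal 0.524 -0.788 0.323
outer loop
vertex 3.135 -0.737 2.395
vertex 2.297 -1.704 1.393
vertex 3.355 -0.738 2.036
endloop
endfacet
facet normal 0.673 0.615 0.411
outer loop
vertex 3.135 -0.737 2.395
vertex 3.355 -0.738 2.036
vertex 2.979 -0.337 2.051
endloop
endfacet
facet normal -0.674 -0.616 -0.408
outer loop
vertex 2.297 -1.704 1.393
vertex 1.921 -1.303 1.409
vertex 2.296 -1.471 1.043
endloop
endfacet
facet normal 0.739 -0.560 -0.375
outer loop
vertex 2.297 -1.704 1.393
vertex 2.296 -1.471 1.043
vertex 3.355 -0.738 2.036
endloop
endfacet
facet normal 0.739 -0.559 -0.376
outer loop
vertex 3.355 -0.738 2.036
vertex 2.296 -1.471 1.043
vertex 3.354 -0.504 1.686
endloop
endfacet
facet normal 0.673 0.616 0.410
outer loop
vertex 3.355 -0.738 2.036
vertex 3.354 -0.504 1.686
vertex 2.979 -0.337 2.051
endloop
endfacet

endsolid


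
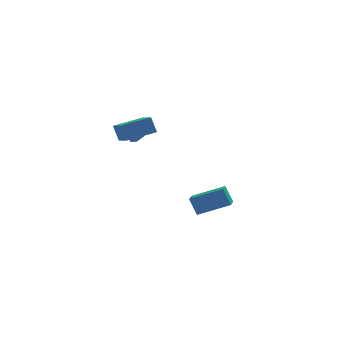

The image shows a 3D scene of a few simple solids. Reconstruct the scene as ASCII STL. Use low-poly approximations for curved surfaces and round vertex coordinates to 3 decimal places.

solid 
facet normal 0.625 0.081 -0.777
outer loop
vertex -1.006 2.08 2.312
vertex -1.29 2.553 2.133
vertex -0.843 2.604 2.498
endloop
endfacet
facet normal 0.450 -0.420 0.788
outer loop
vertex -1.006 2.08 2.312
vertex -0.843 2.604 2.498
vertex -2.09 2.447 3.127
endloop
endfacet
facet normal 0.625 0.083 -0.777
outer loop
vertex -0.843 2.604 2.498
vertex -1.29 2.553 2.133
vertex -1.127 3.077 2.32
endloop
endfacet
facet normal 0.338 0.502 0.796
outer loop
vertex -0.843 2.604 2.498
vertex -1.127 3.077 2.32
vertex -2.09 2.447 3.127
endloop
endfacet
facet normal 0.625 0.083 -0.776
outer loop
vertex -1.127 3.077 2.32
vertex -1.29 2.553 2.133
vertex -1.575 3.026 1.954
endloop
endfacet
facet normal -0.340 0.894 0.292
outer loop
vertex -1.127 3.077 2.32
vertex -1.575 3.026 1.954
vertex -2.09 2.447 3.127
endloop
endfacet
facet normal 0.624 0.082 -0.777
outer loop
vertex -1.575 3.026 1.954
vertex -1.29 2.553 2.133
vertex -1.738 2.501 1.768
endloop
endfacet
facet normal -0.907 0.360 -0.221
outer loop
vertex -1.575 3.026 1.954
vertex -1.738 2.501 1.768
vertex -2.09 2.447 3.127
endloop
endfacet
facet normal 0.624 0.083 -0.777
outer loop
vertex -1.738 2.501 1.768
vertex -1.29 2.553 2.133
vertex -1.453 2.029 1.946
endloop
endfacet
facet normal -0.793 -0.565 -0.228
outer loop
vertex -1.738 2.501 1.768
vertex -1.453 2.029 1.946
vertex -2.09 2.447 3.127
endloop
endfacet
facet normal 0.626 0.082 -0.776
outer loop
vertex -1.453 2.029 1.946
vertex -1.29 2.553 2.133
vertex -1.006 2.08 2.312
endloop
endfacet
facet normal -0.116 -0.954 0.275
outer loop
vertex -1.453 2.029 1.946
vertex -1.006 2.08 2.312
vertex -2.09 2.447 3.127
endloop
endfacet
facet normal -0.913 0.168 -0.371
outer loop
vertex 1.817 2.885 -3.322
vertex 2.427 4.829 -3.942
vertex 2.188 2.409 -4.45
endloop
endfacet
facet normal -0.286 -0.913 0.291
outer loop
vertex 4.133 2.051 -3.658
vertex 1.817 2.885 -3.322
vertex 2.188 2.409 -4.45
endloop
endfacet
facet normal -0.913 0.168 -0.372
outer loop
vertex 2.188 2.409 -4.45
vertex 2.427 4.829 -3.942
vertex 2.799 4.353 -5.07
endloop
endfacet
facet normal 0.290 -0.372 -0.881
outer loop
vertex 2.799 4.353 -5.07
vertex 4.133 2.051 -3.658
vertex 2.188 2.409 -4.45
endloop
endfacet
facet normal -0.290 0.372 0.882
outer loop
vertex 1.817 2.885 -3.322
vertex 4.372 4.471 -3.15
vertex 2.427 4.829 -3.942
endloop
endfacet
facet normal -0.287 -0.913 0.291
outer loop
vertex 3.761 2.527 -2.53
vertex 1.817 2.885 -3.322
vertex 4.133 2.051 -3.658
endloop
endfacet
facet normal -0.291 0.372 0.881
outer loop
vertex 3.761 2.527 -2.53
vertex 4.372 4.471 -3.15
vertex 1.817 2.885 -3.322
endloop
endfacet
facet normal 0.286 0.913 -0.291
outer loop
vertex 2.427 4.829 -3.942
vertex 4.372 4.471 -3.15
vertex 2.799 4.353 -5.07
endloop
endfacet
facet normal 0.291 -0.372 -0.881
outer loop
vertex 4.743 3.995 -4.278
vertex 4.133 2.051 -3.658
vertex 2.799 4.353 -5.07
endloop
endfacet
facet normal 0.287 0.913 -0.291
outer loop
vertex 2.799 4.353 -5.07
vertex 4.372 4.471 -3.15
vertex 4.743 3.995 -4.278
endloop
endfacet
facet normal 0.913 -0.168 0.372
outer loop
vertex 4.743 3.995 -4.278
vertex 3.761 2.527 -2.53
vertex 4.133 2.051 -3.658
endloop
endfacet
facet normal 0.913 -0.169 0.371
outer loop
vertex 4.372 4.471 -3.15
vertex 3.761 2.527 -2.53
vertex 4.743 3.995 -4.278
endloop
endfacet
facet normal -0.950 -0.263 -0.170
outer loop
vertex -2.849 -0.669 4.281
vertex -3.085 0.439 3.887
vertex -2.579 -0.979 3.25
endloop
endfacet
facet normal 0.197 -0.923 0.329
outer loop
vertex -0.775 -0.479 3.573
vertex -2.849 -0.669 4.281
vertex -2.579 -0.979 3.25
endloop
endfacet
facet normal -0.950 -0.263 -0.170
outer loop
vertex -2.579 -0.979 3.25
vertex -3.085 0.439 3.887
vertex -2.815 0.13 2.856
endloop
endfacet
facet normal 0.243 -0.278 -0.929
outer loop
vertex -2.815 0.13 2.856
vertex -0.775 -0.479 3.573
vertex -2.579 -0.979 3.25
endloop
endfacet
facet normal -0.244 0.278 0.929
outer loop
vertex -2.849 -0.669 4.281
vertex -1.281 0.939 4.21
vertex -3.085 0.439 3.887
endloop
endfacet
facet normal 0.197 -0.924 0.328
outer loop
vertex -1.045 -0.17 4.604
vertex -2.849 -0.669 4.281
vertex -0.775 -0.479 3.573
endloop
endfacet
facet normal -0.243 0.278 0.929
outer loop
vertex -1.045 -0.17 4.604
vertex -1.281 0.939 4.21
vertex -2.849 -0.669 4.281
endloop
endfacet
facet normal -0.197 0.924 -0.328
outer loop
vertex -3.085 0.439 3.887
vertex -1.281 0.939 4.21
vertex -2.815 0.13 2.856
endloop
endfacet
facet normal 0.243 -0.279 -0.929
outer loop
vertex -1.011 0.629 3.179
vertex -0.775 -0.479 3.573
vertex -2.815 0.13 2.856
endloop
endfacet
facet normal -0.197 0.924 -0.329
outer loop
vertex -2.815 0.13 2.856
vertex -1.281 0.939 4.21
vertex -1.011 0.629 3.179
endloop
endfacet
facet normal 0.950 0.263 0.170
outer loop
vertex -1.011 0.629 3.179
vertex -1.045 -0.17 4.604
vertex -0.775 -0.479 3.573
endloop
endfacet
facet normal 0.950 0.262 0.170
outer loop
vertex -1.281 0.939 4.21
vertex -1.045 -0.17 4.604
vertex -1.011 0.629 3.179
endloop
endfacet

endsolid


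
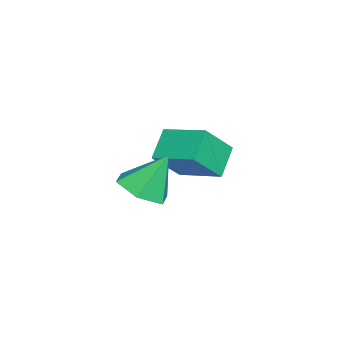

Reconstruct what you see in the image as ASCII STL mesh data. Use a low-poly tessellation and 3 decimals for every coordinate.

solid 
facet normal -0.514 0.468 -0.719
outer loop
vertex -3.587 -1.303 1.125
vertex -3.113 -0.313 1.43
vertex -2.942 -1.443 0.573
endloop
endfacet
facet normal -0.417 -0.869 -0.266
outer loop
vertex -2.387 -1.947 1.35
vertex -3.587 -1.303 1.125
vertex -2.942 -1.443 0.573
endloop
endfacet
facet normal -0.515 0.467 -0.719
outer loop
vertex -2.942 -1.443 0.573
vertex -3.113 -0.313 1.43
vertex -2.468 -0.452 0.878
endloop
endfacet
facet normal 0.750 -0.162 -0.641
outer loop
vertex -2.468 -0.452 0.878
vertex -2.387 -1.947 1.35
vertex -2.942 -1.443 0.573
endloop
endfacet
facet normal -0.750 0.162 0.641
outer loop
vertex -3.587 -1.303 1.125
vertex -2.558 -0.817 2.207
vertex -3.113 -0.313 1.43
endloop
endfacet
facet normal -0.416 -0.869 -0.268
outer loop
vertex -3.032 -1.808 1.902
vertex -3.587 -1.303 1.125
vertex -2.387 -1.947 1.35
endloop
endfacet
facet normal -0.750 0.162 0.641
outer loop
vertex -3.032 -1.808 1.902
vertex -2.558 -0.817 2.207
vertex -3.587 -1.303 1.125
endloop
endfacet
facet normal 0.416 0.869 0.267
outer loop
vertex -3.113 -0.313 1.43
vertex -2.558 -0.817 2.207
vertex -2.468 -0.452 0.878
endloop
endfacet
facet normal 0.750 -0.162 -0.641
outer loop
vertex -1.913 -0.957 1.655
vertex -2.387 -1.947 1.35
vertex -2.468 -0.452 0.878
endloop
endfacet
facet normal 0.417 0.869 0.267
outer loop
vertex -2.468 -0.452 0.878
vertex -2.558 -0.817 2.207
vertex -1.913 -0.957 1.655
endloop
endfacet
facet normal 0.514 -0.468 0.719
outer loop
vertex -1.913 -0.957 1.655
vertex -3.032 -1.808 1.902
vertex -2.387 -1.947 1.35
endloop
endfacet
facet normal 0.514 -0.467 0.719
outer loop
vertex -2.558 -0.817 2.207
vertex -3.032 -1.808 1.902
vertex -1.913 -0.957 1.655
endloop
endfacet
facet normal 0.172 -0.483 -0.858
outer loop
vertex -0.076 -1.813 1.492
vertex -0.705 -1.835 1.378
vertex -0.36 -1.339 1.168
endloop
endfacet
facet normal 0.708 0.635 0.309
outer loop
vertex -0.076 -1.813 1.492
vertex -0.36 -1.339 1.168
vertex -0.895 -1.305 2.322
endloop
endfacet
facet normal 0.172 -0.483 -0.858
outer loop
vertex -0.36 -1.339 1.168
vertex -0.705 -1.835 1.378
vertex -0.989 -1.361 1.054
endloop
endfacet
facet normal -0.027 0.999 -0.042
outer loop
vertex -0.36 -1.339 1.168
vertex -0.989 -1.361 1.054
vertex -0.895 -1.305 2.322
endloop
endfacet
facet normal 0.173 -0.483 -0.858
outer loop
vertex -0.989 -1.361 1.054
vertex -0.705 -1.835 1.378
vertex -1.334 -1.858 1.264
endloop
endfacet
facet normal -0.814 0.580 0.035
outer loop
vertex -0.989 -1.361 1.054
vertex -1.334 -1.858 1.264
vertex -0.895 -1.305 2.322
endloop
endfacet
facet normal 0.173 -0.482 -0.859
outer loop
vertex -1.334 -1.858 1.264
vertex -0.705 -1.835 1.378
vertex -1.05 -2.332 1.587
endloop
endfacet
facet normal -0.863 -0.201 0.463
outer loop
vertex -1.334 -1.858 1.264
vertex -1.05 -2.332 1.587
vertex -0.895 -1.305 2.322
endloop
endfacet
facet normal 0.173 -0.482 -0.859
outer loop
vertex -1.05 -2.332 1.587
vertex -0.705 -1.835 1.378
vertex -0.421 -2.309 1.701
endloop
endfacet
facet normal -0.127 -0.564 0.816
outer loop
vertex -1.05 -2.332 1.587
vertex -0.421 -2.309 1.701
vertex -0.895 -1.305 2.322
endloop
endfacet
facet normal 0.173 -0.482 -0.859
outer loop
vertex -0.421 -2.309 1.701
vertex -0.705 -1.835 1.378
vertex -0.076 -1.813 1.492
endloop
endfacet
facet normal 0.658 -0.146 0.739
outer loop
vertex -0.421 -2.309 1.701
vertex -0.076 -1.813 1.492
vertex -0.895 -1.305 2.322
endloop
endfacet

endsolid


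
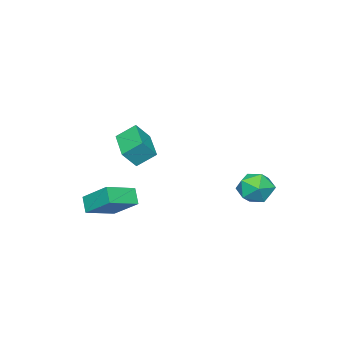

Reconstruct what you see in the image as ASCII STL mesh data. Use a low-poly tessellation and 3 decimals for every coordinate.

solid 
facet normal -0.919 0.274 -0.284
outer loop
vertex 1.639 -3.18 -0.079
vertex 2.048 -2.644 -0.884
vertex 1.506 -4.851 -1.259
endloop
endfacet
facet normal -0.389 -0.510 0.767
outer loop
vertex 3.132 -5.336 -0.756
vertex 1.639 -3.18 -0.079
vertex 1.506 -4.851 -1.259
endloop
endfacet
facet normal -0.919 0.274 -0.283
outer loop
vertex 1.506 -4.851 -1.259
vertex 2.048 -2.644 -0.884
vertex 1.914 -4.315 -2.064
endloop
endfacet
facet normal -0.065 -0.815 -0.576
outer loop
vertex 1.914 -4.315 -2.064
vertex 3.132 -5.336 -0.756
vertex 1.506 -4.851 -1.259
endloop
endfacet
facet normal 0.065 0.815 0.576
outer loop
vertex 1.639 -3.18 -0.079
vertex 3.674 -3.129 -0.381
vertex 2.048 -2.644 -0.884
endloop
endfacet
facet normal -0.389 -0.510 0.767
outer loop
vertex 3.266 -3.665 0.424
vertex 1.639 -3.18 -0.079
vertex 3.132 -5.336 -0.756
endloop
endfacet
facet normal 0.065 0.815 0.576
outer loop
vertex 3.266 -3.665 0.424
vertex 3.674 -3.129 -0.381
vertex 1.639 -3.18 -0.079
endloop
endfacet
facet normal 0.389 0.510 -0.767
outer loop
vertex 2.048 -2.644 -0.884
vertex 3.674 -3.129 -0.381
vertex 1.914 -4.315 -2.064
endloop
endfacet
facet normal -0.065 -0.815 -0.576
outer loop
vertex 3.541 -4.8 -1.561
vertex 3.132 -5.336 -0.756
vertex 1.914 -4.315 -2.064
endloop
endfacet
facet normal 0.389 0.510 -0.767
outer loop
vertex 1.914 -4.315 -2.064
vertex 3.674 -3.129 -0.381
vertex 3.541 -4.8 -1.561
endloop
endfacet
facet normal 0.919 -0.274 0.284
outer loop
vertex 3.541 -4.8 -1.561
vertex 3.266 -3.665 0.424
vertex 3.132 -5.336 -0.756
endloop
endfacet
facet normal 0.919 -0.273 0.284
outer loop
vertex 3.674 -3.129 -0.381
vertex 3.266 -3.665 0.424
vertex 3.541 -4.8 -1.561
endloop
endfacet
facet normal -0.651 -0.729 0.211
outer loop
vertex 2.972 -3.281 3.865
vertex 2.359 -2.514 4.621
vertex 2.305 -2.942 2.979
endloop
endfacet
facet normal 0.495 -0.619 -0.609
outer loop
vertex 3.661 -1.426 2.539
vertex 2.972 -3.281 3.865
vertex 2.305 -2.942 2.979
endloop
endfacet
facet normal -0.652 -0.728 0.211
outer loop
vertex 2.305 -2.942 2.979
vertex 2.359 -2.514 4.621
vertex 1.692 -2.174 3.735
endloop
endfacet
facet normal -0.575 0.293 -0.764
outer loop
vertex 1.692 -2.174 3.735
vertex 3.661 -1.426 2.539
vertex 2.305 -2.942 2.979
endloop
endfacet
facet normal 0.575 -0.293 0.764
outer loop
vertex 2.972 -3.281 3.865
vertex 3.715 -0.998 4.181
vertex 2.359 -2.514 4.621
endloop
endfacet
facet normal 0.494 -0.620 -0.610
outer loop
vertex 4.328 -1.766 3.425
vertex 2.972 -3.281 3.865
vertex 3.661 -1.426 2.539
endloop
endfacet
facet normal 0.575 -0.293 0.764
outer loop
vertex 4.328 -1.766 3.425
vertex 3.715 -0.998 4.181
vertex 2.972 -3.281 3.865
endloop
endfacet
facet normal -0.494 0.619 0.610
outer loop
vertex 2.359 -2.514 4.621
vertex 3.715 -0.998 4.181
vertex 1.692 -2.174 3.735
endloop
endfacet
facet normal -0.575 0.293 -0.764
outer loop
vertex 3.048 -0.659 3.295
vertex 3.661 -1.426 2.539
vertex 1.692 -2.174 3.735
endloop
endfacet
facet normal -0.495 0.620 0.609
outer loop
vertex 1.692 -2.174 3.735
vertex 3.715 -0.998 4.181
vertex 3.048 -0.659 3.295
endloop
endfacet
facet normal 0.652 0.729 -0.211
outer loop
vertex 3.048 -0.659 3.295
vertex 4.328 -1.766 3.425
vertex 3.661 -1.426 2.539
endloop
endfacet
facet normal 0.652 0.728 -0.212
outer loop
vertex 3.715 -0.998 4.181
vertex 4.328 -1.766 3.425
vertex 3.048 -0.659 3.295
endloop
endfacet
facet normal -0.964 -0.101 -0.248
outer loop
vertex -3.75 1.21 -1.228
vertex -3.722 0.144 -0.904
vertex -3.993 0.941 -0.174
endloop
endfacet
facet normal -0.822 0.568 -0.044
outer loop
vertex -3.75 1.21 -1.228
vertex -3.993 0.941 -0.174
vertex -3.363 1.835 -0.39
endloop
endfacet
facet normal -0.311 0.825 -0.472
outer loop
vertex -3.75 1.21 -1.228
vertex -3.363 1.835 -0.39
vertex -2.703 1.59 -1.254
endloop
endfacet
facet normal -0.138 0.315 -0.939
outer loop
vertex -3.75 1.21 -1.228
vertex -2.703 1.59 -1.254
vertex -2.924 0.545 -1.572
endloop
endfacet
facet normal -0.541 -0.258 -0.801
outer loop
vertex -3.75 1.21 -1.228
vertex -2.924 0.545 -1.572
vertex -3.722 0.144 -0.904
endloop
endfacet
facet normal -0.563 0.547 0.620
outer loop
vertex -3.363 1.835 -0.39
vertex -3.993 0.941 -0.174
vertex -3.096 1.155 0.452
endloop
endfacet
facet normal -0.792 -0.536 0.291
outer loop
vertex -3.993 0.941 -0.174
vertex -3.722 0.144 -0.904
vertex -3.317 0.11 0.134
endloop
endfacet
facet normal -0.108 -0.790 -0.604
outer loop
vertex -3.722 0.144 -0.904
vertex -2.924 0.545 -1.572
vertex -2.657 -0.135 -0.73
endloop
endfacet
facet normal 0.545 0.137 -0.827
outer loop
vertex -2.924 0.545 -1.572
vertex -2.703 1.59 -1.254
vertex -2.027 0.759 -0.946
endloop
endfacet
facet normal 0.264 0.962 -0.071
outer loop
vertex -2.703 1.59 -1.254
vertex -3.363 1.835 -0.39
vertex -2.298 1.556 -0.216
endloop
endfacet
facet normal 0.138 -0.315 0.939
outer loop
vertex -2.27 0.49 0.108
vertex -3.096 1.155 0.452
vertex -3.317 0.11 0.134
endloop
endfacet
facet normal 0.311 -0.825 0.472
outer loop
vertex -2.27 0.49 0.108
vertex -3.317 0.11 0.134
vertex -2.657 -0.135 -0.73
endloop
endfacet
facet normal 0.822 -0.568 0.044
outer loop
vertex -2.27 0.49 0.108
vertex -2.657 -0.135 -0.73
vertex -2.027 0.759 -0.946
endloop
endfacet
facet normal 0.964 0.101 0.248
outer loop
vertex -2.27 0.49 0.108
vertex -2.027 0.759 -0.946
vertex -2.298 1.556 -0.216
endloop
endfacet
facet normal 0.541 0.258 0.801
outer loop
vertex -2.27 0.49 0.108
vertex -2.298 1.556 -0.216
vertex -3.096 1.155 0.452
endloop
endfacet
facet normal -0.545 -0.137 0.827
outer loop
vertex -3.317 0.11 0.134
vertex -3.096 1.155 0.452
vertex -3.993 0.941 -0.174
endloop
endfacet
facet normal -0.264 -0.962 0.071
outer loop
vertex -2.657 -0.135 -0.73
vertex -3.317 0.11 0.134
vertex -3.722 0.144 -0.904
endloop
endfacet
facet normal 0.563 -0.547 -0.620
outer loop
vertex -2.027 0.759 -0.946
vertex -2.657 -0.135 -0.73
vertex -2.924 0.545 -1.572
endloop
endfacet
facet normal 0.792 0.536 -0.291
outer loop
vertex -2.298 1.556 -0.216
vertex -2.027 0.759 -0.946
vertex -2.703 1.59 -1.254
endloop
endfacet
facet normal 0.108 0.790 0.604
outer loop
vertex -3.096 1.155 0.452
vertex -2.298 1.556 -0.216
vertex -3.363 1.835 -0.39
endloop
endfacet

endsolid
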